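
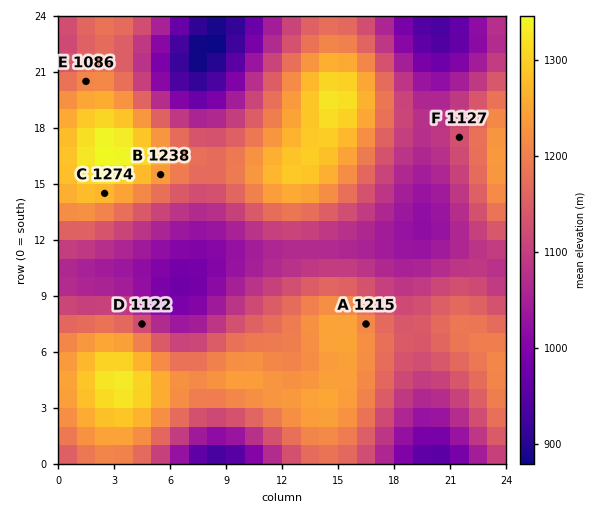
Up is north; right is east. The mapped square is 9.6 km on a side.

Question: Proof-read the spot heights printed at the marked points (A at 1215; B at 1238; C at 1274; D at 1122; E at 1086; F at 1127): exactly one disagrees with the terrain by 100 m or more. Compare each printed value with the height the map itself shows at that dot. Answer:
E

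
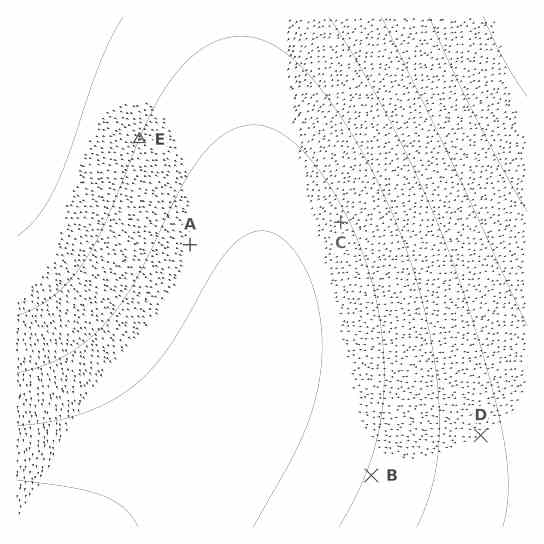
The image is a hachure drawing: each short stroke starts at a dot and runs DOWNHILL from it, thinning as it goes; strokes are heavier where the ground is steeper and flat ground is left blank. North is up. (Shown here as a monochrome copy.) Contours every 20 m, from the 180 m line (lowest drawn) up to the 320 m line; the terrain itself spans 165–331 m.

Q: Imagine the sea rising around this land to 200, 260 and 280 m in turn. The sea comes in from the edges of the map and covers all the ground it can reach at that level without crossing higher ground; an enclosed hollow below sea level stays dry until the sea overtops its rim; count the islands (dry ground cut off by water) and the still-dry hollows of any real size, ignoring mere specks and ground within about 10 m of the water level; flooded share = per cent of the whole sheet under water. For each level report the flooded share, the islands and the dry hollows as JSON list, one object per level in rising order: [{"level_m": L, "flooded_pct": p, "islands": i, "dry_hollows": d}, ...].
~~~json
[{"level_m": 200, "flooded_pct": 21, "islands": 0, "dry_hollows": 0}, {"level_m": 260, "flooded_pct": 79, "islands": 0, "dry_hollows": 0}, {"level_m": 280, "flooded_pct": 91, "islands": 0, "dry_hollows": 0}]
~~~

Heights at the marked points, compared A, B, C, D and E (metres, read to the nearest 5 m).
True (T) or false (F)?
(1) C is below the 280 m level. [T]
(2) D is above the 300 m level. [F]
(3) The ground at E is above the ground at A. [T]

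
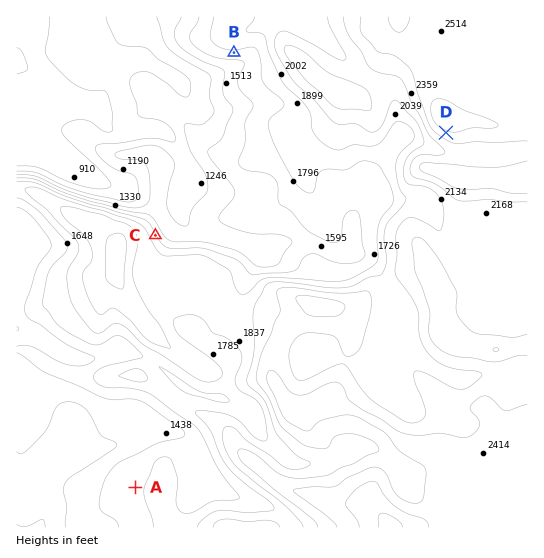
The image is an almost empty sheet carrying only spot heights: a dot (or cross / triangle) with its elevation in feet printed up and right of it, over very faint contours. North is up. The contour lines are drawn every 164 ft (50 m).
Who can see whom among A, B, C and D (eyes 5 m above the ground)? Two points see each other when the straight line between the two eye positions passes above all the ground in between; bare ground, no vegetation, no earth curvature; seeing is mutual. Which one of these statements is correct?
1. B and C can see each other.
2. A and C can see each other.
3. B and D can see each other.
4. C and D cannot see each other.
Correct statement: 1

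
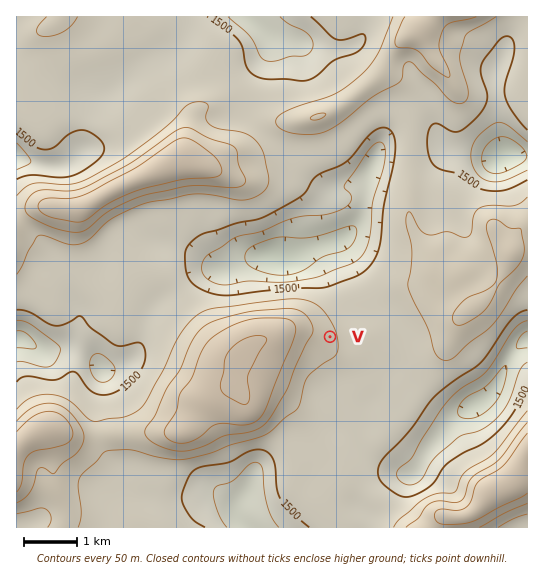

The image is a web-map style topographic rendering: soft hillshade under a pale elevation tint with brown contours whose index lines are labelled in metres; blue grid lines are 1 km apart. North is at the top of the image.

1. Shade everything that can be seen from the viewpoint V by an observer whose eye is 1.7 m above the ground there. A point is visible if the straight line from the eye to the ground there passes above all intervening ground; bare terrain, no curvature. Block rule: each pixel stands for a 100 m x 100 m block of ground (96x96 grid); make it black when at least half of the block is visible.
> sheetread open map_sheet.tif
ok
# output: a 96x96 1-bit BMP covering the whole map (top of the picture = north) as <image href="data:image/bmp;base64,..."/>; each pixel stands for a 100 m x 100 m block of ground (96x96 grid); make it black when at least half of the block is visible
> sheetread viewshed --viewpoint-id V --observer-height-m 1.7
<image width="96" height="96" href="data:image/bmp;base64,Qk2+BAAAAAAAAD4AAAAoAAAAYAAAAGAAAAABAAEAAAAAAIAEAAATCwAAEwsAAAIAAAAAAAAA////AAAAAAAAAAAAAAAAB//8AAAAAAAAAAAAD//+AAAAAAAAAAAAHg//+AAAAAAAAAAAGA///AAAAAAAAAAAGB///gAAAAAAAAAAGD///wAAAAAAAAAAGH8//4AAAAAAAAAAHPwP/8AAAAAAAAAAH/gD//AAAAAAAAAAH/AD//gAAAAAAAAAH+AB//wAAAAAAAAAD+AA//wAAAAAAAAAD8AAf/4AAAAAAAAAD8AAP/4AAAAAAAAAD+AAH/8AAAAAAAAAD/AAB/8AAAAAAAAAB/gAAf8AAAAAAAAAB/wAAP8AAAAAAAAAB/4AAD8AAAAAAAAAB/8AAB8AAAAAAAAAB/+AAA8AAAAAAAAAB//AAAcAAAAAAAQAB//AAAcAAAAAAAYAA//gAAMAAAAAAAYAA//wAAEAAAAAAAYAA//wAAAAAAAAAAMAA//4AAAAAAAAAAOAA//8AAAAAAAAAAGAA//+AAAAAAAAAADAA///AAAAAAAAAABgA///AAAAAAAAAABgB///gAAAAAAAAAAwD///gAAAAAAAAAA4D///gAAAAAAAAAA4H///gAAAAAAAAAA8P///wAAAAAAAAAAf////wAAAAAAAAAAPn///4AAAAAAAAAAHD///4AAAAAAAAAAAD///8AAAAAAAAAAAD///8AAAAAAAAAAAD///+AAAAAAAAAAAD///+AAAAAAAAAAAD///+AAAAAAAAAAAB///8AAAAAAAAAAAAf//8EAAAAAAAAAAAH//4GAAAAAAAAAAAD//4DAAAAAAAAAAAD//wDAAAAAAAAAAAB/+ADgAAAAAAAAAAB/8ADgAAAAAAAAAAB/8ADgAAAAAAAAAAB/4AHAAAAAAAAAAAB/wAPAAAAAAAAAAAB/gAOAAAAAAAAAAAB/gAcAAAAAAAAAAAB/AAcAAAAAAAAAAAB/AAYAAAAAAAAAAAD/AAQAAAAAAAAAADz/AAAAAAAAAAAAAH//AAAAAAAAAAAAAP//AAAAAAAAAAAAAP/+AAAAAAAAAAAAD//+AAAAAAAAAAAAP/z+AAAAAAAAAAAAP/5+AAAAAAAAAAAAf//+AAAAAAAAAAAAf//+AAAAAAAAAAAA///+AAAAAAAAAAAA////AAAAAAAAAAAB////AAAAAAAAAAAB////AAAAAAAAAAAD////AAAAAAAAAAAD////AAAAAAAAAAAH////AAAAAAAAAAAH////gAAAAAAAAAAAH///gAAAAAAAAAAAAP//wAAAAAAAAAAAAD//8cAAAAAAAAAAAB///+AAAAAAAAAAAAf//+AAAAAAAAAAAAP//8AAAAAAAAAAAAH//4AAAAAAAAAAAAD//wAAAAAAAAAAAAA+/wAAAAAAAAAAAAAY/gAAAAAAAAAAAAAI/AAAAAAAAAAAAAAP+AAAAAAAAAAAAAAP8AAAAAAAAAAAAAAP8AAAAAAAAAAAAAAP8AAAAAAAAAAAAAAH8AAAAAAAAAAAAAAD8AAAAAAAAAAAAAAA4AAAAAAAAAAAAAAAAAAAAAAAAAAAAAAABgAE="/>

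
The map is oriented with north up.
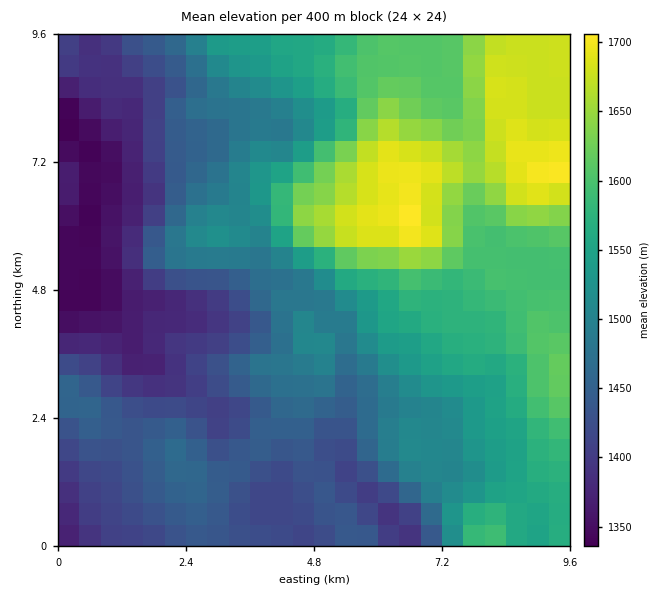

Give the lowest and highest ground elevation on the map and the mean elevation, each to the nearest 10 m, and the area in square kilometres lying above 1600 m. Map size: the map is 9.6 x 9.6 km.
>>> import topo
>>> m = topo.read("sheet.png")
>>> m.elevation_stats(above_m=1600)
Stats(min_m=1330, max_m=1710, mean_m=1510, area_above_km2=20.3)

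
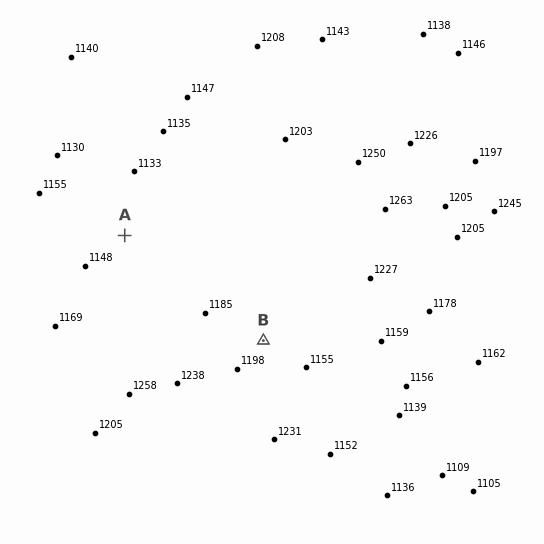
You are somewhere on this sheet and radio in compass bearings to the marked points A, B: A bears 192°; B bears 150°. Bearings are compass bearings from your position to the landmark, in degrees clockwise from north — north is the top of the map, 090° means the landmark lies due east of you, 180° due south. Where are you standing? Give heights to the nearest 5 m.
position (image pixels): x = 146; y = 137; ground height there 1135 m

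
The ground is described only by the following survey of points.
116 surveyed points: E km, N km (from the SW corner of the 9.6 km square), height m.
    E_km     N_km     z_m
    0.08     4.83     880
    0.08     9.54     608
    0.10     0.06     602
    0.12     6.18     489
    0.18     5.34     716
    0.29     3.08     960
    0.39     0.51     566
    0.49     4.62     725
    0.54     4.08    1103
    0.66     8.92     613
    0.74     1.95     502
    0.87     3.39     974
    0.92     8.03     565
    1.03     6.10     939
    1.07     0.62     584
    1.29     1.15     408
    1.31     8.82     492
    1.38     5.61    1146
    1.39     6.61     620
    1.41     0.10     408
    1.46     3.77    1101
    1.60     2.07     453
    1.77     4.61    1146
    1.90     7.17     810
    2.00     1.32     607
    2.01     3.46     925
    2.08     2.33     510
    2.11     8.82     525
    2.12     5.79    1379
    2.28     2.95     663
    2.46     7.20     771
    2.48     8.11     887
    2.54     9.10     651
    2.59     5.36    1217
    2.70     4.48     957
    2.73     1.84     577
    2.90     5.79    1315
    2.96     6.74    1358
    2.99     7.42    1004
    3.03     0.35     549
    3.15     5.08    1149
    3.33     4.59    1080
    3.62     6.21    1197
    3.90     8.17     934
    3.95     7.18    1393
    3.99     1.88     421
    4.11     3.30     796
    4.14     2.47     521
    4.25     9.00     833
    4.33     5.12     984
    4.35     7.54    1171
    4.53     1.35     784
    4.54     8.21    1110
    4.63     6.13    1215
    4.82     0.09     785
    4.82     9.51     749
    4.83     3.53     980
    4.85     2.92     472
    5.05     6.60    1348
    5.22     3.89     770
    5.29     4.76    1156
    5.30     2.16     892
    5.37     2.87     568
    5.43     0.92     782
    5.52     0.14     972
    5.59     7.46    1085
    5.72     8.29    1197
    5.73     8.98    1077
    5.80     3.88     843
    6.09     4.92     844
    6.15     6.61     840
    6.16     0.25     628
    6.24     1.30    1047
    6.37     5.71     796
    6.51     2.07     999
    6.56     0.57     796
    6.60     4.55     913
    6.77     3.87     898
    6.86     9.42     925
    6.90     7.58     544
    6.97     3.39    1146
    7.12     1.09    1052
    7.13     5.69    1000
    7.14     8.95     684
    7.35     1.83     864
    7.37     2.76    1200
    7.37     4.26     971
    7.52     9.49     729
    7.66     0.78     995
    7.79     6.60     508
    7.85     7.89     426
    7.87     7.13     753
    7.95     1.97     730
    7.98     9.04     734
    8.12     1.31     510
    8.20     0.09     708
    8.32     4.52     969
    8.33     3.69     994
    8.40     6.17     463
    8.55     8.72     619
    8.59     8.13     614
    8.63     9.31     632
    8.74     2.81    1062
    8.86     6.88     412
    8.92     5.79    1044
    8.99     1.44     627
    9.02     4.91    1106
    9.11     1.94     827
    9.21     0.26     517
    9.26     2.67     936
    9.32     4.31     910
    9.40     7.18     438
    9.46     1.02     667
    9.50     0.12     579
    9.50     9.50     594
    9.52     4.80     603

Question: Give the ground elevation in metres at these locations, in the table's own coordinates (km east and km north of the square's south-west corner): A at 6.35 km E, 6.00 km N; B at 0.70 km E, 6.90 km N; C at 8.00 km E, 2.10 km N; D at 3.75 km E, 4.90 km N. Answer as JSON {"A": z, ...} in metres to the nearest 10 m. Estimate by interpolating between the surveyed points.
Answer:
{"A": 790, "B": 460, "C": 880, "D": 1000}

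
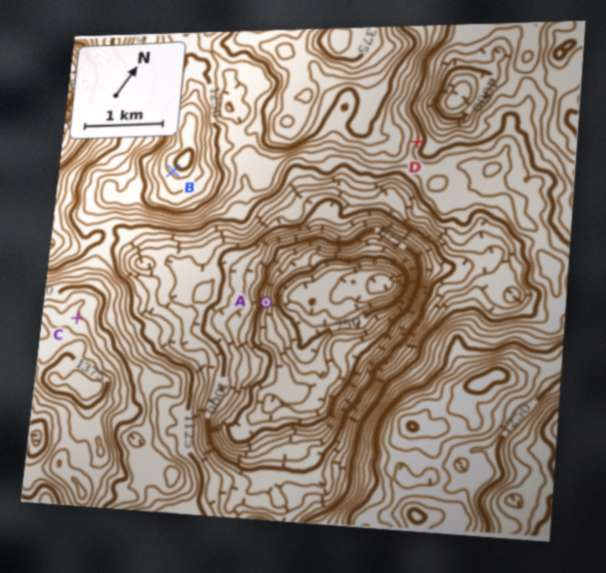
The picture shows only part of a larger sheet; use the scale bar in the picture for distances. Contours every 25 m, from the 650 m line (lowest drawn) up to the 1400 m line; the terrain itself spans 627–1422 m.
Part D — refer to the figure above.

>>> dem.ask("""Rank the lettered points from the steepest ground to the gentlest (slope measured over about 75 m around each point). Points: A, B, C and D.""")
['A', 'D', 'B', 'C']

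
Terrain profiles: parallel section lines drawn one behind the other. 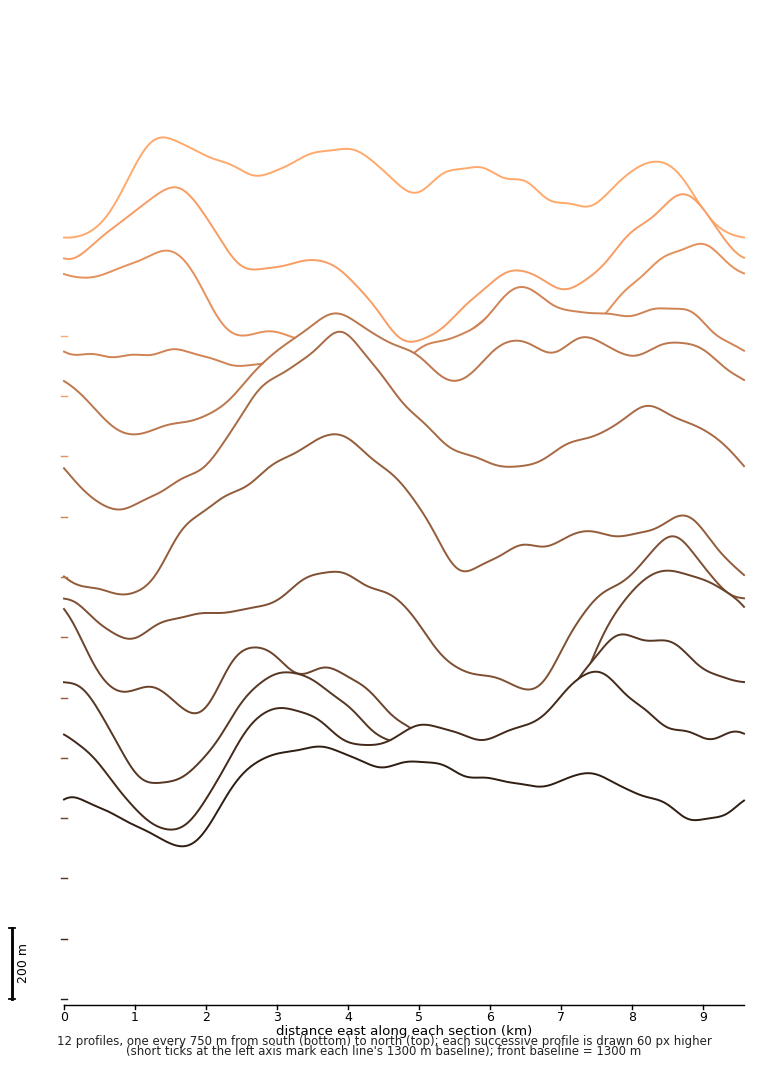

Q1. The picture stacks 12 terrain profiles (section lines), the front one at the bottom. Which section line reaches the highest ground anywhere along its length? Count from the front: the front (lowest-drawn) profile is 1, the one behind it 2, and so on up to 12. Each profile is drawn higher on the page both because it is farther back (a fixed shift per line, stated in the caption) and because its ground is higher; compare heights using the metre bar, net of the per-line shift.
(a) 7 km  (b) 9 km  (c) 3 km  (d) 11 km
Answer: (a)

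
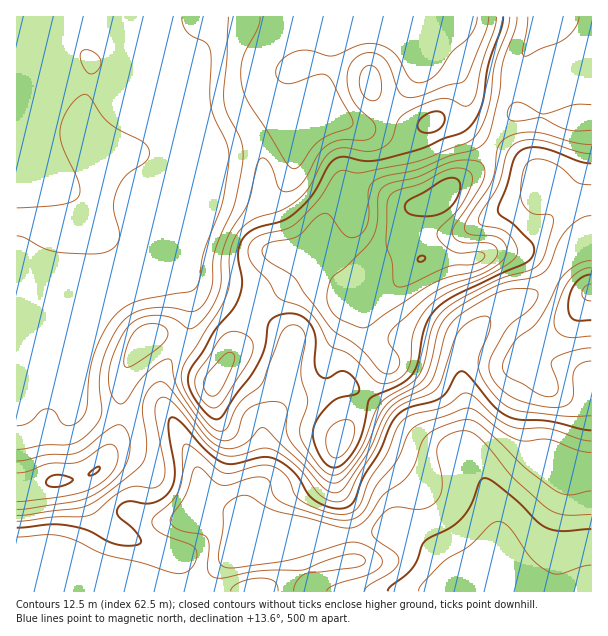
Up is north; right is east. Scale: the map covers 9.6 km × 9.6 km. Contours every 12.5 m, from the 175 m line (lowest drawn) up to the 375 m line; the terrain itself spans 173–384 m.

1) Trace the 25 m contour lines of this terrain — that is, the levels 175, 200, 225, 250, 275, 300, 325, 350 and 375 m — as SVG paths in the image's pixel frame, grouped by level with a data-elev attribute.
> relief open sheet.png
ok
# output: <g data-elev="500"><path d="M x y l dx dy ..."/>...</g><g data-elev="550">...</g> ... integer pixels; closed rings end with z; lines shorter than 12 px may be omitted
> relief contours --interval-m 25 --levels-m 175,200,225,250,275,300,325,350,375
<g data-elev="175"><path d="M419 591l3-7 21-22 25-15 21-21 8-4 6 0 6 5 22 31 18 14 11 2 22-8 9-1"/></g><g data-elev="200"><path d="M365 591l4-6 24-15 6-9-1-4-3-5-21-15-2-4 1-6 10-13 7-6 8-1 24 2 7-2 7-6 5-7 1-9-1-11-4-19 0-8 6-9 12-6 12-1 10 5 13 13 23 29 36 32 15 5 27 0"/></g><g data-elev="225"><path d="M294 591l3-10 8-7 51-7 8-3 1-4-5-5-10-1-22 6-25 10-40 1-39 7-11-1-4-4-1-4 1-23-2-9-6-3-22-4-5-3-4-5 1-6 15-22 9-26 6 0 14 14 7 3 8 0 24-8 10 1 6 4 5 15 7 6 44 14 19 3 11-2 8-8 13-25 21-26 9-22 5-8 9-6 43-14 6-1 6 3 24 19 16 9 9 2 24-1 27 10 15 3"/></g><g data-elev="250"><path d="M17 528l33-4 15 1 22 5 20 11 10 4 14 1 9-2 1-4-2-4-7-8-13-11-2-7 4-6 7-3 18 3 10-2 9-5 6-8 3-7 1-9-7-44 1-7 2-5 5 1 4 4 24 27 17 13 10 2 30-7 14 2 10 6 9 8 14 21 6 6 11 6 13 3 9-2 7-6 9-22 16-26 11-27 6-10 12-8 24-6 9-4 6-7 9-16 5-4 3 1 4 3 27 33 14 9 10 3 32 1 40 9"/></g><g data-elev="275"><path d="M17 516l58-7 12-3 17-10 34-28 6-7 2-11 0-13-4-24 1-11 6-13 9-7 4 0 6 4 36 48 11 10 10 4 12-1 11-6 12-13 4 0 38 36 21 23 6 4 6 2 4-1 5-4 22-32 6-12 11-25 7-11 11-8 23-11 7-7 5-13 9-34 7-12 12-11 27-16 12-5 12-2 18 0 5 4-1 6-6 9-24 21-17 31-1 9 3 9 7 9 10 8 12 6 19 5 15 2 11-2 4-4 3-4 0-21 2-8 6-6 10-2"/><path d="M228 17l-4 84 4 13 13 27 2 18-9 45-14 33-6 17-2 30-3 12-8 11-7 4-23-3-16 0-15 2-12 7-13 15-12 27-4 22 3 32-3 7-5 8-11 10-11 6-27 1-28 4"/><path d="M477 17l-2 10-7 11-16 14-17 23-6 5-7 3-6-1-5-2-16-26-8-6-10-4-17 1-27 11-6 0-15-5-9-1-10 3-9 5-5 5-3 6 0 6 3 6 5 2 6 1 28-10 9 2 6 7 20 39 0 3-3 3-20 6-11 7-8 8-11 16-6 4-4-2-5-6-36-57-7-17-1-13 1-14 4-10 12-21 2-12"/></g><g data-elev="300"><path d="M17 502l49-6 16-4 11-4 12-8 8-9 4-9 1-10-4-6-6-2-6 3-16 12-8 3-28 1-23 9-10 1"/><path d="M125 366l3 1 6-2 27-20 7-9 0-4-3-4-6-4-9 0-8 2-6 4-6 8-4 10-2 12z"/><path d="M591 268l-12 3-11 11-9 18-5 21 2 9 8 6 9 2 18-2"/><path d="M372 101l5-1 3-4 1-13-4-14-3-3-5-1-4 2-3 4-3 13 4 11 5 4z"/><path d="M496 17l-2 12-13 37-5 29-6 10-6 1-17-7-15 2-21 9-9 6-5 6-6 18-10 8-12 3-24-3-12 2-9 9-14 27-11 13-18 12-27 8-14 11-6 9-4 12-1 10 1 21-4 15-7 14-36 57-1 13 5 14 11 17 12 14 8 5 7-1 14-26 23-21 21-53 7-5 9 1 4 5 2 7-4 36 7 27-8 25 0 11 8 13 15 20 9 5 7-1 9-8 12-17 15-36 5-9 9-8 23-13 8-9 5-14 7-31 4-9 5-7 11-9 17-10 32-16 30-8 6-4 5-5 4-12 7-30-1-3-3-1-12-1-6-1-5-4-4-6-1-8 0-12 2-12 4-7 3-3 6-2 12 2 14 7 16 15 13 2"/></g><g data-elev="325"><path d="M334 458l5-1 5-3 8-13 3-13-2-6-3-2-6 0-8 3-5 3-4 6-1 8 1 9 3 6z"/><path d="M209 407l7 1 6-6 28-43 3-8 0-7-2-5-6-5-12-3-9 4-6 6-21 33-2 7 1 9 7 11z"/><path d="M591 284l-6 3-3 7 2 5 7 2"/><path d="M510 17l-2 12-13 36-4 31-4 15-6 17-8 10-8 5-51 19-54 11-16-3-6 2-5 4-16 25-21 23-11 5-24 6-8 5-4 5-1 6 4 12 16 18 10 16 6 4 18 6 9 7 8 10 11 22 21 10 26 26 6 2 9-2 10-5 6-9 3-8 3-28 6-14 9-12 19-13 34-15 18-9 12-8 5-6 0-9-8-12-9-5-18-4-4-4 3-9 17-27 8-29 5-9 10-6 15-1 13 2 30 10 12 2"/></g><g data-elev="350"><path d="M359 327l6 1 4-2 18-13 47-30 15-6 30-7 10-6 7-6 2-7-5-6-7-2-24-1-7-3-3-5 3-9 28-43 2-11-3-8-11-3-18 1-36 16-28 7-8 5-3 9-1 27-4 12-7 10-18 18-15 11-3 6-3 10 1 11 5 11 8 6z"/><path d="M591 105l-18 0-30 9-19-10-8-2-6 4-3 8 2 5 4 2 29-3 25 12 9 1 15-1"/><path d="M528 17l-1 13-5 21 1 3 2 2 41-18 10-11 3-10"/></g><g data-elev="375"><path d="M418 261l5 0 2-4-3-1-3 1z"/><path d="M422 216l16-1 12-8 6-7 3-8 1-7-2-5-6-2-8 1-37 22-2 5 2 6 5 3z"/></g>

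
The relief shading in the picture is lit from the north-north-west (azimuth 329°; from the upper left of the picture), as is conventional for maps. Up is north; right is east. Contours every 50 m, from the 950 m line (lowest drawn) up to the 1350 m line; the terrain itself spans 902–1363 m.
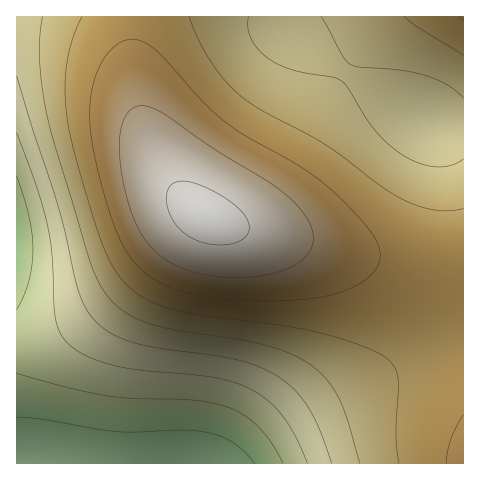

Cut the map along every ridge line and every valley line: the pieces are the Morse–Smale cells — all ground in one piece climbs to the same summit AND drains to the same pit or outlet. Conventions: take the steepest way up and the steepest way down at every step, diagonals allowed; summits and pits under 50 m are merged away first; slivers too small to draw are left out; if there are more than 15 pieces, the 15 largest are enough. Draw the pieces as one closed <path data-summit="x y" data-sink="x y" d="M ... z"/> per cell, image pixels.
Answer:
<path data-summit="206 217" data-sink="33 463" d="M203 216l-7 0-13 8-64 66-27 22-40 24-23 7-13 1 1 120 222 0 33-28 51-32 105-52 18-7 18-3-1-75-30 0-48-6-98-23-49-10-17-4z"/><path data-summit="206 217" data-sink="430 123" d="M283 16l-150 1 0 56 7 42 13 35 24 40 20 22 14 8 18 6 156 35 48 6 30 0 1-138-22-2-11-4-89-52-56-39-3-5z"/><path data-summit="206 217" data-sink="17 238" d="M132 16l-116 1 1 327 12-1 23-7 40-24 27-22 64-66 13-8 7-1-21-19-11-14-14-23-13-29-10-46z"/><path data-summit="463 463" data-sink="33 463" d="M463 343l-17 2-18 7-105 52-51 32-32 27 223 1z"/><path data-summit="463 17" data-sink="430 123" d="M463 16l-179 0-1 11 3 5 56 39 77 47 23 9 21 1z"/>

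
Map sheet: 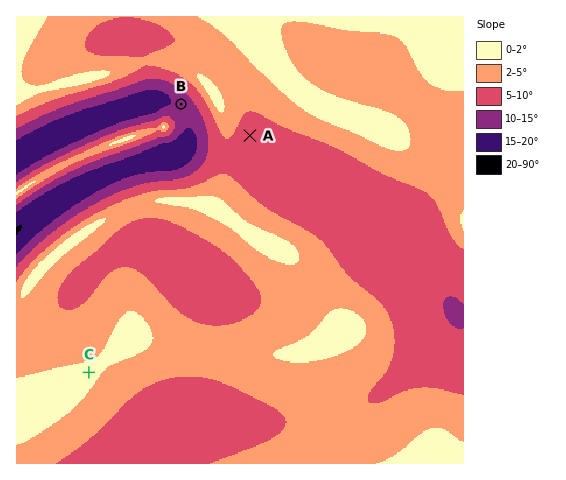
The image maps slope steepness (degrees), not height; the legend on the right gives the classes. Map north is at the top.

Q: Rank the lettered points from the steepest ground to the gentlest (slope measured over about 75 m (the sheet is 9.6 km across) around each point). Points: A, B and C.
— B A C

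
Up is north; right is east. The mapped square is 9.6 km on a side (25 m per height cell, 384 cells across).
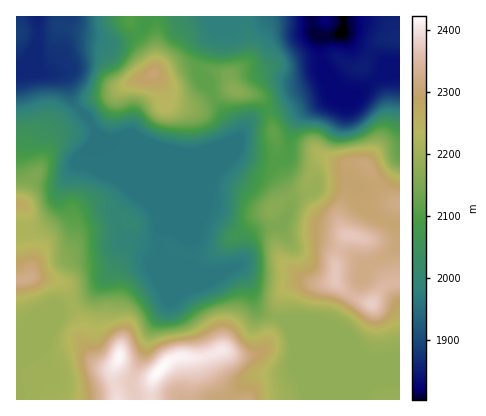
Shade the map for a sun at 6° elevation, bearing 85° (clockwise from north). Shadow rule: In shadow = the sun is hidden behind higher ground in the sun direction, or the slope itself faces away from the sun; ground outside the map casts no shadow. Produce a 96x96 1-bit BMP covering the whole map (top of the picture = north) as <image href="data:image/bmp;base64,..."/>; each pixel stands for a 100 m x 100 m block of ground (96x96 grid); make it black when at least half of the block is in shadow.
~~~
<image width="96" height="96" href="data:image/bmp;base64,Qk2+BAAAAAAAAD4AAAAoAAAAYAAAAGAAAAABAAEAAAAAAIAEAAATCwAAEwsAAAIAAAAAAAAA////AAAAAAAB//8AAAAAAAAAAAAD//8AAAAAAAAAAAAD//8AAAAAAAAAAAAH//4AAAAAAAAAAAAH//4DgAAAAAAAAAAP//4DgAAAAAAAAAAP//4DwAAAAAAAAAAP//4D4AAAAAAAAAAP//4D4AAAAAAAAAAH//8D8AAAAAAAAAAH//+B+AAAAAAAAAAD//+B/AAAAAAAAAAB//+B/AAAAAAAAAAAf/+A/AAAAAAAAAAAPv/AeAAAAAAAAAAAfD/AAAAAAAAAAAAAfB/AAP8AAAAABAAAOAeAD/+AAAAAPwAAAAAAH/+AAAAB/4AAAAAAH/+AAAAf/4AAAAAAH//AAAD//4AAAAAAD/+ADgP//4AAAAAAB/+AHwP//wAAAAAAAf+APwH//wAAAAAAAD8Af4B//AAAAAAAAP///4fP4AAAAAAAAP///9/DgAAAAAAAAP/////AAAAAAAAAAP/////AAAAAAAAAAP////8AAAAAAAAAAH////w8AAAAAAAAAH////j+AAAAAAAAAH////P+AAAAAAAAAH///+f+AAAAAAAAAD///8/+AAAAAAAAAB///5/8AAAAAAAAAB///5/8AAAAAAAAAB///7/8AAAAAAAAAB/////8AAAAAAAAAB//////AAAAAAAAAB//////AAAAAAAAAA//////AAAAAAAAAA//////AAAAAAAAAA//////AAAAAAAAAA/////+AAAAAAAAAB///P/+AAAAAAAAAA///H/+AAAAAAAAAA///D/+AAAAAAAAAAf//B/+AAAAAAAAAAP//B//AAAAAAAAAAH//g//AAAAAAAAAAD//gf/AAAAAAAAAAD//g//gAAAAAAAAAB/zh//gAAAAAAAAAB/4H//gAAAAAAAAAB/8f//gAAAAAAAAAA/////gAAAAAAAAAA/////gAAAAAAAAAA/////gAAAAAAAAAA//v//gAAAAAAAAAA////PgAAAAAAAAAA////gAAAAAAAAAAA//n/AAAAAAAAAAAA//j/AAAAAAAAAAAA//h/AAAAAAAAAAAA//g+A/4AAAAAP/AAf/gOA/8AAAAf//AAP/wAB/8AAAH///AAD/gAB/+AAAf//+AAB/gAB/+AAA///+AAA/gAA/+AAB///8AAAfgAA/+AAP///8AAAHAAAf/AB//8/8AAAAAAAP/B///8P4AAAAAAAD/D///8H4AAAAAAAA/D///+BgAA4AAAAAOD////AAAB4AAAAAAD////wAABwAAAAAAD////4AAAwAAAAAAD////8AAAAAAAAAAD////8AAAAAAAAAAD/////gAAAAAAAAAB/////wAAAAAAAAAAf////wAAAAAAAAAAH////wAAAAAAAAAAB////wAAAAAAAAAAAf///wAAAAAAAAAAAP///wAAAAAAAAAAAP//9wAAAAAAAAAAAf//4wAAAAAAAAAAD///wAAAAAAAAAAAH///wAAAAAAAAAAAH///gAAAAAAAAAAAA///gAAAAAAAAAAAAA//gAAAAAAAAAAA="/>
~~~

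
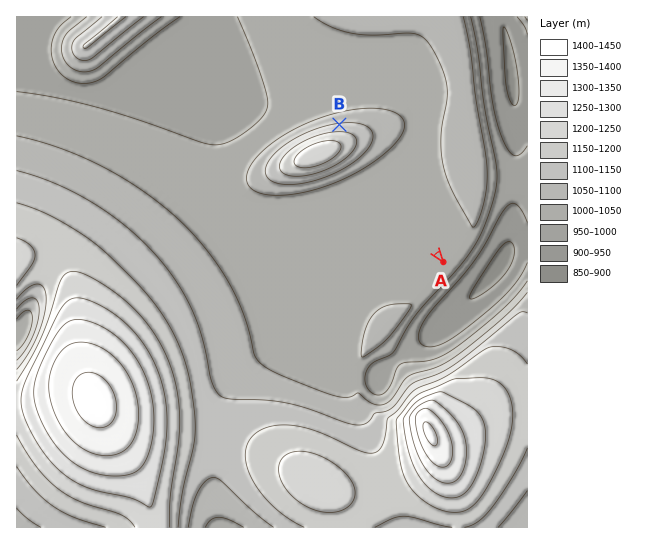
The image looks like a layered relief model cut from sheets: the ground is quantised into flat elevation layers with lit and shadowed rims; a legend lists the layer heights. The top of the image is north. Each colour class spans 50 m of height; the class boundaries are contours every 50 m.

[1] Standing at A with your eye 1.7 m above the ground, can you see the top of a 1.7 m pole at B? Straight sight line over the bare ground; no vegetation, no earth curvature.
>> no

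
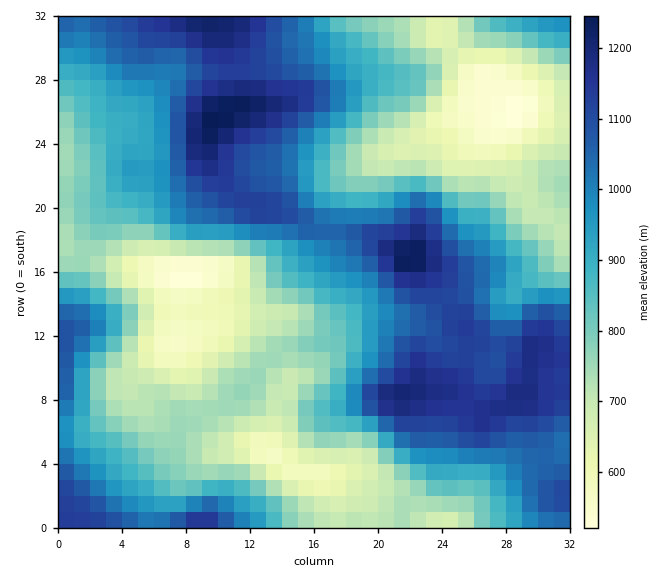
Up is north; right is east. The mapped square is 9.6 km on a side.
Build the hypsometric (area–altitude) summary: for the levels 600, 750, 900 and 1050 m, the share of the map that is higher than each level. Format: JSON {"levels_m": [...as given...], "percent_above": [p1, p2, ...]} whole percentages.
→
{"levels_m": [600, 750, 900, 1050], "percent_above": [93, 70, 49, 27]}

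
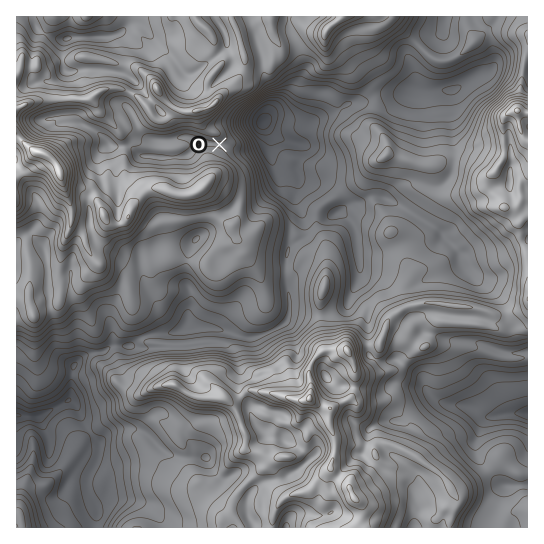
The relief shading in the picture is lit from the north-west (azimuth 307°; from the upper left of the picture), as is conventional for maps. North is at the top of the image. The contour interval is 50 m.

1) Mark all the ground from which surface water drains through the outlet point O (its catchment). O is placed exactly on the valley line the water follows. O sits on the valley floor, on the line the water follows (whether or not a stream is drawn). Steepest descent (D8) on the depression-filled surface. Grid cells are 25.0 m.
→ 5.922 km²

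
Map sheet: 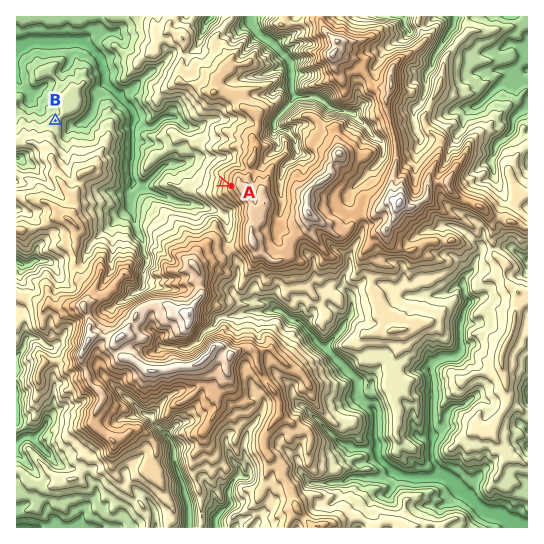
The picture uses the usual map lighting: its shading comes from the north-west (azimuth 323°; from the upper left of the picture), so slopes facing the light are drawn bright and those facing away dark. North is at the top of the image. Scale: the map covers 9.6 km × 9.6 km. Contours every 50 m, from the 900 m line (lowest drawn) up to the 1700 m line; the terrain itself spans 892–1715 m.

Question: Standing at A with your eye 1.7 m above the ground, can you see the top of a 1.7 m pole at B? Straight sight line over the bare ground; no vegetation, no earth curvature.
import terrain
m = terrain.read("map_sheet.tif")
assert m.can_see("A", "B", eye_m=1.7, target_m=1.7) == True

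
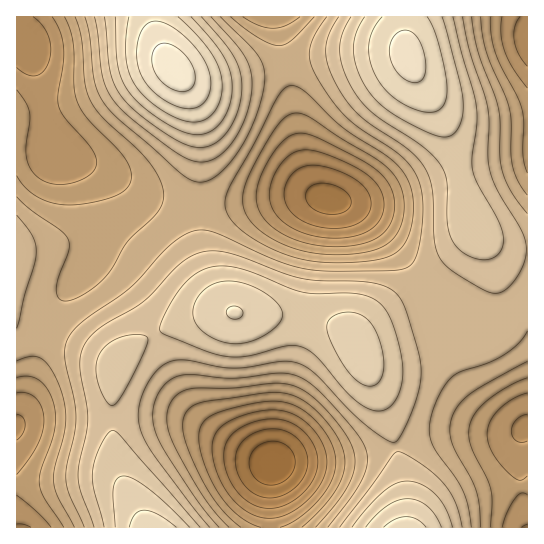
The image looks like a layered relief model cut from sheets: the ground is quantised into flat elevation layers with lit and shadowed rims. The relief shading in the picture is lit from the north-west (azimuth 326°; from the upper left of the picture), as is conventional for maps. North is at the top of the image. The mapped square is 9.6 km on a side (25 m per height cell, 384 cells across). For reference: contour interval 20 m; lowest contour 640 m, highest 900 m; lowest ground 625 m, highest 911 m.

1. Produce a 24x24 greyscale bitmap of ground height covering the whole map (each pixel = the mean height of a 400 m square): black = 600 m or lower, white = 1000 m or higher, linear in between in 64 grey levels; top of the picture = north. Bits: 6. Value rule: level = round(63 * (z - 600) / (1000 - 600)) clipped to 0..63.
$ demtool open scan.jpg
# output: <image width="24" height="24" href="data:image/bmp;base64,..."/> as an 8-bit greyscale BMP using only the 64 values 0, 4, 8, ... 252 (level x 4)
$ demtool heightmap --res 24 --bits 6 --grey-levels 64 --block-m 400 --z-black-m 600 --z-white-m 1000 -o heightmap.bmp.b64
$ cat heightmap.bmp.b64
<image width="24" height="24" href="data:image/bmp;base64,Qk12BgAAAAAAADYEAAAoAAAAGAAAABgAAAABAAgAAAAAAEACAAATCwAAEwsAAAABAAAAAAAAAAAAAAEBAQACAgIAAwMDAAQEBAAFBQUABgYGAAcHBwAICAgACQkJAAoKCgALCwsADAwMAA0NDQAODg4ADw8PABAQEAAREREAEhISABMTEwAUFBQAFRUVABYWFgAXFxcAGBgYABkZGQAaGhoAGxsbABwcHAAdHR0AHh4eAB8fHwAgICAAISEhACIiIgAjIyMAJCQkACUlJQAmJiYAJycnACgoKAApKSkAKioqACsrKwAsLCwALS0tAC4uLgAvLy8AMDAwADExMQAyMjIAMzMzADQ0NAA1NTUANjY2ADc3NwA4ODgAOTk5ADo6OgA7OzsAPDw8AD09PQA+Pj4APz8/AEBAQABBQUEAQkJCAENDQwBEREQARUVFAEZGRgBHR0cASEhIAElJSQBKSkoAS0tLAExMTABNTU0ATk5OAE9PTwBQUFAAUVFRAFJSUgBTU1MAVFRUAFVVVQBWVlYAV1dXAFhYWABZWVkAWlpaAFtbWwBcXFwAXV1dAF5eXgBfX18AYGBgAGFhYQBiYmIAY2NjAGRkZABlZWUAZmZmAGdnZwBoaGgAaWlpAGpqagBra2sAbGxsAG1tbQBubm4Ab29vAHBwcABxcXEAcnJyAHNzcwB0dHQAdXV1AHZ2dgB3d3cAeHh4AHl5eQB6enoAe3t7AHx8fAB9fX0Afn5+AH9/fwCAgIAAgYGBAIKCggCDg4MAhISEAIWFhQCGhoYAh4eHAIiIiACJiYkAioqKAIuLiwCMjIwAjY2NAI6OjgCPj48AkJCQAJGRkQCSkpIAk5OTAJSUlACVlZUAlpaWAJeXlwCYmJgAmZmZAJqamgCbm5sAnJycAJ2dnQCenp4An5+fAKCgoAChoaEAoqKiAKOjowCkpKQApaWlAKampgCnp6cAqKioAKmpqQCqqqoAq6urAKysrACtra0Arq6uAK+vrwCwsLAAsbGxALKysgCzs7MAtLS0ALW1tQC2trYAt7e3ALi4uAC5ubkAurq6ALu7uwC8vLwAvb29AL6+vgC/v78AwMDAAMHBwQDCwsIAw8PDAMTExADFxcUAxsbGAMfHxwDIyMgAycnJAMrKygDLy8sAzMzMAM3NzQDOzs4Az8/PANDQ0ADR0dEA0tLSANPT0wDU1NQA1dXVANbW1gDX19cA2NjYANnZ2QDa2toA29vbANzc3ADd3d0A3t7eAN/f3wDg4OAA4eHhAOLi4gDj4+MA5OTkAOXl5QDm5uYA5+fnAOjo6ADp6ekA6urqAOvr6wDs7OwA7e3tAO7u7gDv7+8A8PDwAPHx8QDy8vIA8/PzAPT09AD19fUA9vb2APf39wD4+PgA+fn5APr6+gD7+/sA/Pz8AP39/QD+/v4A////AERQZHyUpKichGRMQEBQZHyUoKSchGxURFBccISYnJiIbFA0KCg4UGyAkJSMfGhUTFBgdIiUlIh0XEAkFBgkQFx0hIiAcGBQTEhYcISQjHxoUDgkFBQkQFx0fHx0aFhMREBQbICMhHRgTDwwJCQ0TGh8gHxwZFRIQERQaICIgHBgVExIQEBMZHyIiIB0ZFhMRFBYcISMhHhoZGRkXFxoeIyUkIR4bGRcUGBkdIiQjIB4eHx8eHh8iJiclIR4dHBsZGhodISMjIiIjJCUkIyMlJyckIR4dHh4cHBobHiAiIiQmKCgnJSUmJyYjIB0dHh4dHBoaGx0fISMmKCknJSQkJSQhHx0dHh8eHRoZGRocHyEkJiYkIiAgICAfHh0eICAfHRsZGBkaHB8hIiEfHBoZGRkaHB4hIiIgHRsZGRkZGxweHRsYFRIRERIWGh8jJCMhGxkYGBgYGRsbGxgUDwwLCw0SGR8kJSMfGBUVFRYXGRobGhcSDQoJCQwSGR8jJCEcFBISExUWGRwdHBgTDgsLDBAVGyAjIh4ZExERExUYGx8hIBsWEQ8QEhYaHyMkIh0YExESFRgcISQmJB8ZFBMVGBwgJCYmIx0YExIUGB0iJyorKCIbFxcZHSImKCknIx0XEhIVGiEnLC8uKiMdGRkcISYpKysoIhsVDxAVHCMqLzEuKSIdGhsfIygrLSsnIBgSDg8VHCQrLy8sJh8bGhsfJCksLSolHRUQDhEWHSUqLSsnIBoWFhkeIygrKykjHBQQA=="/>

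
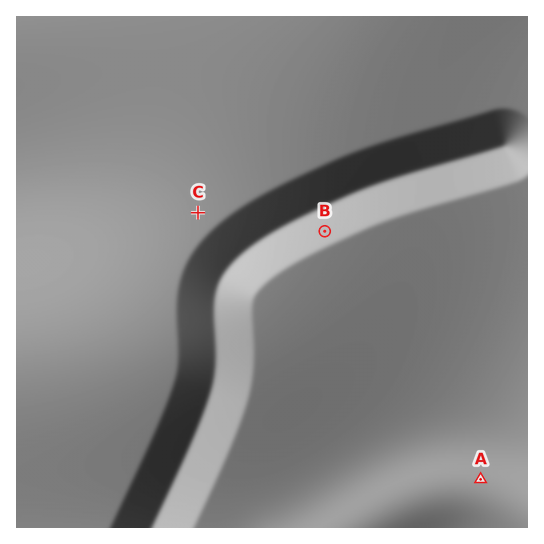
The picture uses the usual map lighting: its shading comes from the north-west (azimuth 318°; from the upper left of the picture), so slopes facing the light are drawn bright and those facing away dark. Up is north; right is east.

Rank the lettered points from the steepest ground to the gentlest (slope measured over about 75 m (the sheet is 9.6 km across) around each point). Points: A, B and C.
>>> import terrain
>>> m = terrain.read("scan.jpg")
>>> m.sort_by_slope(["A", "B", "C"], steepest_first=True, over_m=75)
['B', 'A', 'C']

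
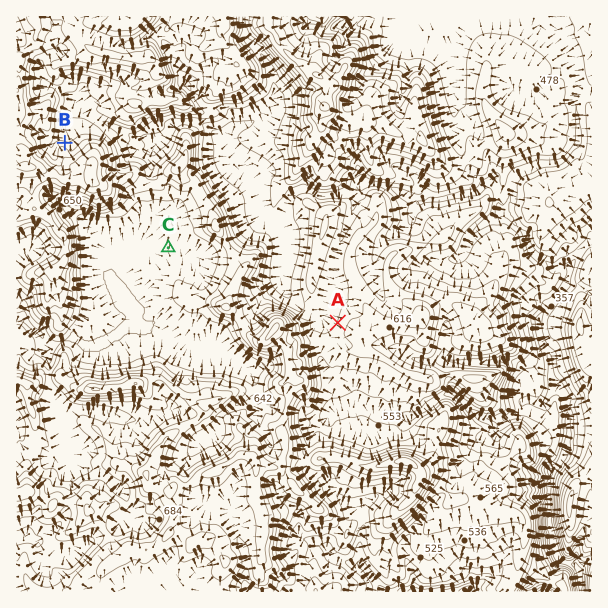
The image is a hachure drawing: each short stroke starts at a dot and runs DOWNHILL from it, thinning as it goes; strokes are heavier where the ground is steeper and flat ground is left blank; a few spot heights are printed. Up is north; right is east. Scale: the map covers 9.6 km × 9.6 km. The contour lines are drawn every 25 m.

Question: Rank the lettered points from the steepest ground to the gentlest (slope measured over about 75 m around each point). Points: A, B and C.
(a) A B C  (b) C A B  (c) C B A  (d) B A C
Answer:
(d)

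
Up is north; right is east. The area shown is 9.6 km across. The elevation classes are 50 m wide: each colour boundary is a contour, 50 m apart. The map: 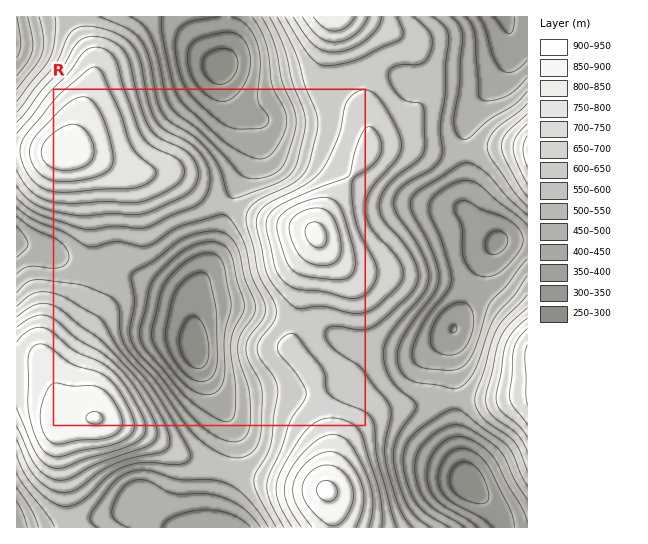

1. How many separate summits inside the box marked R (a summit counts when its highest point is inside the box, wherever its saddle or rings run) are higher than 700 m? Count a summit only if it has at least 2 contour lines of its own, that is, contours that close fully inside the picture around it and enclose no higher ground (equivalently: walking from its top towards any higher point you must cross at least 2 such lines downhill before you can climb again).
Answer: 3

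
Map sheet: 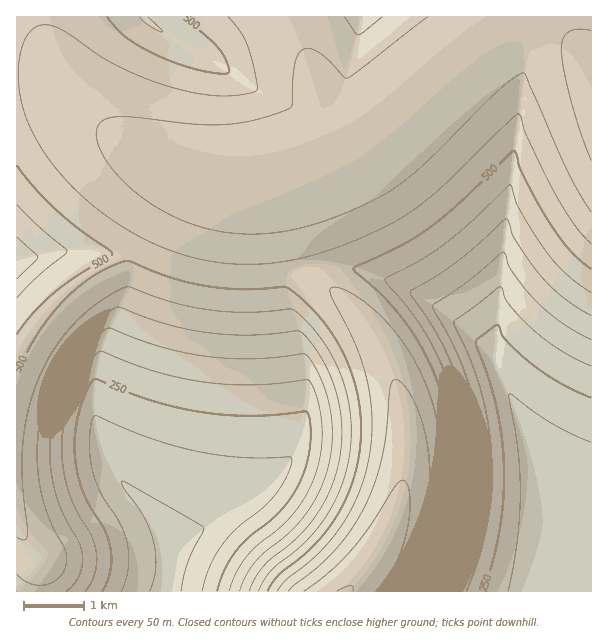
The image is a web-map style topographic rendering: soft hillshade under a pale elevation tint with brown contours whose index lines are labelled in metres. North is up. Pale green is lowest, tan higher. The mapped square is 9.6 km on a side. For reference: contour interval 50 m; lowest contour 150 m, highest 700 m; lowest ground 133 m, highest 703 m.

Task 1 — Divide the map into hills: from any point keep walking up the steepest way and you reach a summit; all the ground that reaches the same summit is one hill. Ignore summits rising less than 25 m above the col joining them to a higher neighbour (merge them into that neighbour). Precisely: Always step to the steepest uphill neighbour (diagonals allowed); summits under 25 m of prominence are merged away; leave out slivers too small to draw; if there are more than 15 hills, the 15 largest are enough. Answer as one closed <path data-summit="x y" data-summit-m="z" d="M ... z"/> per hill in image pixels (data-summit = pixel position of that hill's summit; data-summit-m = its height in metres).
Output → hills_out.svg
<path data-summit="591 95" data-summit-m="671" d="M591 16l-575 1 0 244 4 1 28-9 21-3 21 0 12 11 18 35 1 10-24 69-1 42 4 23 8 19 12 20 37 40 17 31 33-27 47-25 12-10 16-17 13-22 7-24 0-12-14-89-4-31 6-14 10-9 11-5 37 1 45 16 51 30 32 25 17 17 1 8 26 54 20 57 8 37 4 26 11 5 29 2z"/><path data-summit="345 591" data-summit-m="703" d="M90 250l-42 3-32 10 1 329 575-1 0-46-29-4-11-5-4-26-13-52-15-42-26-54-1-8-37-34-37-25-36-18-44-12-33 1-6 4-14 17 0 27 16 99-2 24-10 21-24 30-12 10-47 25-33 27-17-31-37-40-11-17-9-22-4-23 1-42 9-30 14-33 1-12-19-39z"/>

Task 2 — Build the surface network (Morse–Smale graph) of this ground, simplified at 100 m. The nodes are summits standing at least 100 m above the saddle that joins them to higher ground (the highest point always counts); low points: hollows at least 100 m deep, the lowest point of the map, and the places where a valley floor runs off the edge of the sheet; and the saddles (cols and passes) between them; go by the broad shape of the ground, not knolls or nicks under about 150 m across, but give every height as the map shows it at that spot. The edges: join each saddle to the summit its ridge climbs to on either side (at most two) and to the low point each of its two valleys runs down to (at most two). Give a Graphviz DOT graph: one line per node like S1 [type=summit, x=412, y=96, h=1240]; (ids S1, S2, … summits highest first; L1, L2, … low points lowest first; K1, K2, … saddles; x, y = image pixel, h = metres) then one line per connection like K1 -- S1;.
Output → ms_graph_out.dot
graph terrain {
  S1 [type=summit, x=345, y=591, h=703];
  S2 [type=summit, x=591, y=95, h=671];
  L1 [type=low, x=176, y=557, h=133];
  L2 [type=low, x=551, y=530, h=158];
  L3 [type=low, x=17, y=264, h=359];
  K1 [type=saddle, x=306, y=270, h=539];
  K2 [type=saddle, x=101, y=267, h=501];
  K1 -- S1;
  K1 -- S2;
  K1 -- L1;
  K1 -- L2;
  K2 -- S1;
  K2 -- S2;
  K2 -- L1;
  K2 -- L3;
}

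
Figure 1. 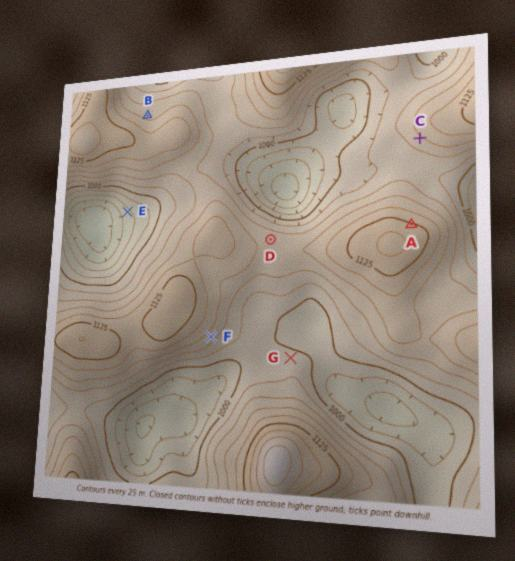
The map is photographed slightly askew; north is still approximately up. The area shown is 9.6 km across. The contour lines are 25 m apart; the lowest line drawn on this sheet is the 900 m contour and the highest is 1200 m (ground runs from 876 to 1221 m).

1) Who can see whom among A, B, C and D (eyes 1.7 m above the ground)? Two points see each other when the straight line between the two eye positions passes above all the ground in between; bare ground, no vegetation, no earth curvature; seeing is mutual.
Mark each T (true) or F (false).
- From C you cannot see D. F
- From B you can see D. F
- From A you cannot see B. T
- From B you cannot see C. T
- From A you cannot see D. T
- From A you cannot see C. F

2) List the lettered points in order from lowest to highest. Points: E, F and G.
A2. E G F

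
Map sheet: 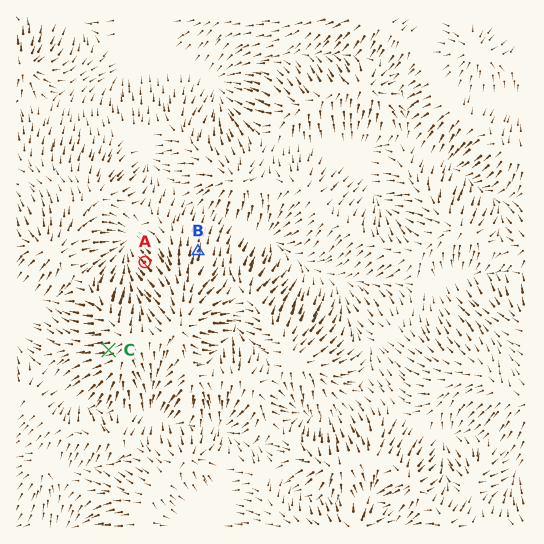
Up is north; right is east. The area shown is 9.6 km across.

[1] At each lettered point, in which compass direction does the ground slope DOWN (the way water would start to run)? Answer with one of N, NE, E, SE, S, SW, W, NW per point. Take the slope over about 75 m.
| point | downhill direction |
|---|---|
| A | NW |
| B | N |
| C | W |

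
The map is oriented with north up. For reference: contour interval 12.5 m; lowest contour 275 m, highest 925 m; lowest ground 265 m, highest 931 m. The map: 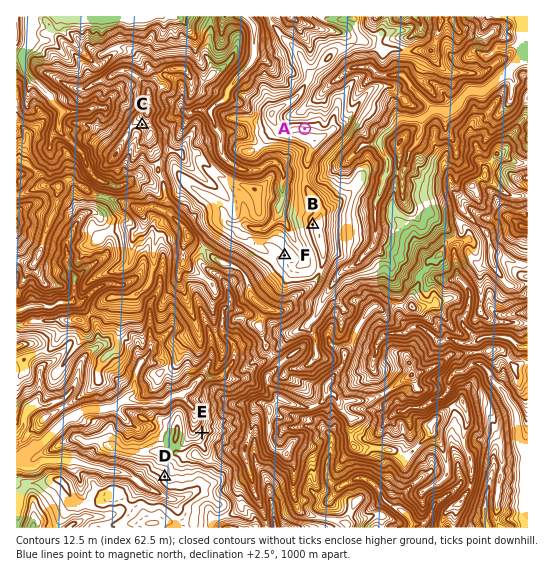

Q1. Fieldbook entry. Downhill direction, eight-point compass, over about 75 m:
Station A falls N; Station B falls W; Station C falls SW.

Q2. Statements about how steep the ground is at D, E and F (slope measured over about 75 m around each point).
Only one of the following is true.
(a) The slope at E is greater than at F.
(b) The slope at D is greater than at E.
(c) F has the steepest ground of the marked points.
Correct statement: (a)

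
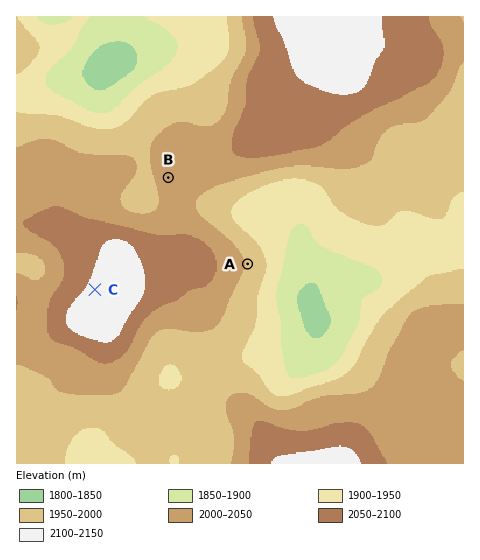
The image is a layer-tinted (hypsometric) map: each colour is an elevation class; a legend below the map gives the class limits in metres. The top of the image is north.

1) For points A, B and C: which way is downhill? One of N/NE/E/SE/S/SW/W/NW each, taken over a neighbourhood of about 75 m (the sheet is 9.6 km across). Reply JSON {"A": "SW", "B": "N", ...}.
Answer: {"A": "E", "B": "W", "C": "NW"}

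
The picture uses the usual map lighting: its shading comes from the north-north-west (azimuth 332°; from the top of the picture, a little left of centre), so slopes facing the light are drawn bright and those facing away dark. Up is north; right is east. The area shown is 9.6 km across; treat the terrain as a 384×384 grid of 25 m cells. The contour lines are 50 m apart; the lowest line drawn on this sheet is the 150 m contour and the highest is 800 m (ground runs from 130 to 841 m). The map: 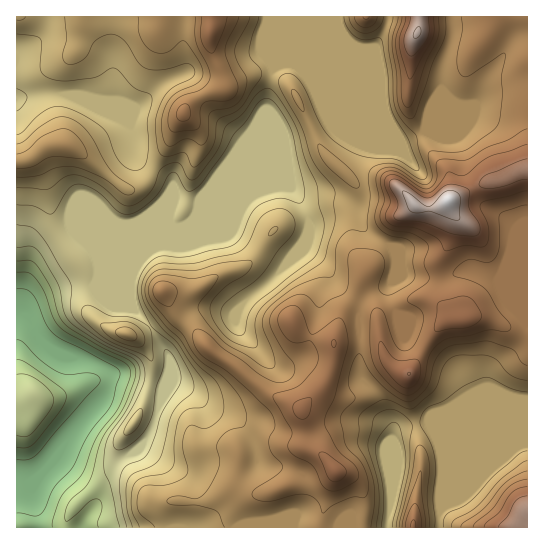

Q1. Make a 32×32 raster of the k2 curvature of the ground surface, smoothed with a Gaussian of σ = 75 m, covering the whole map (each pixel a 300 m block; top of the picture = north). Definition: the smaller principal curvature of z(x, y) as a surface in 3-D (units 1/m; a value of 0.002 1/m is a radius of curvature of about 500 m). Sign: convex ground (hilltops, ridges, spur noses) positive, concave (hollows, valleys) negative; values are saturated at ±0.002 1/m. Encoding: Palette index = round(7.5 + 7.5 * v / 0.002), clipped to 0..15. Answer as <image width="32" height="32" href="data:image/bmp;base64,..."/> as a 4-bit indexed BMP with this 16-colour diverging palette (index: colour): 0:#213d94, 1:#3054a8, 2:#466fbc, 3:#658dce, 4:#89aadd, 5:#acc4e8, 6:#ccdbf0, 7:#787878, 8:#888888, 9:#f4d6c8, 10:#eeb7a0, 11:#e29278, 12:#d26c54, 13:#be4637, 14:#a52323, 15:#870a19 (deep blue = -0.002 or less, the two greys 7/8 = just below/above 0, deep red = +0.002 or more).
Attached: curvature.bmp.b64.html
<image width="32" height="32" href="data:image/bmp;base64,Qk12AgAAAAAAAHYAAAAoAAAAIAAAACAAAAABAAQAAAAAAAACAAATCwAAEwsAABAAAAAAAAAAlD0hAKhUMAC8b0YAzo1lAN2qiQDoxKwA8NvMAHh4eACIiIgAyNb0AKC37gB4kuIAVGzSADdGvgAjI6UAGQqHAIV3V0ZmZndmZnd3UKcGeHhlaGVZiId3d2VmVmBlNEZ5dldlWId2eHeHV3dgVjdUiWdlZ1ZlVndlVUmZQjg3dDZlZVdUVndoZXd3ZiU4R3dUhlZHhEaHeFZ3Z2ZEVmd3d4hVQ3kmh2ZmV2ZmZEV3d3eIhlM3RIZmZnmHZmRUV3d3iXZ1JmVUZXdneGY2llZnVYdWdjNlNFd2RXdjSLhWdnhlZjEiYjh3YlZncoZlVmZoZlM2iEBpdSR3WIGFRmZmdnVGd5cHZ1NHmEdydWZ3hnZ0aIQwR2VFN6lWdIVleIdnZWdmcbl3ZjJnZmZVeHiGZ1Z3d3GZZ3dzJnZodEVVZndmiHd0NlaHd0NVeJVYdlZndnd3d1RERGdkR4hkRGZnV3Z3d3d3d3VolkZ1JFZoh1d3d3ZEZ3d3WJZGdVqHd3RWd3VTiUVmd2VkZ2U0g4pFZmZ0RoeDVGd3ZWV1O3BFWIaHZndlU1c3d3R4hUUAd2h4Z3iGZlhIZHdziGVDJlVoeFiJdmVXZ3RnZHVXdkVlVmZWiGV1WKc1NiZld3Jld2Z2ZlRXdjelaWJIR3dik3dmeGZVZ2dSVYpjaEd3Y4VXdnd3eHdndTNnZVV3d1N2N3Z3Z3iGZ4hFZmZ3d3c1diaHWGZ3dmeIN4ZWd3dTFKk0iGaGWIdniDZ3dHd3K2BYRHd3"/>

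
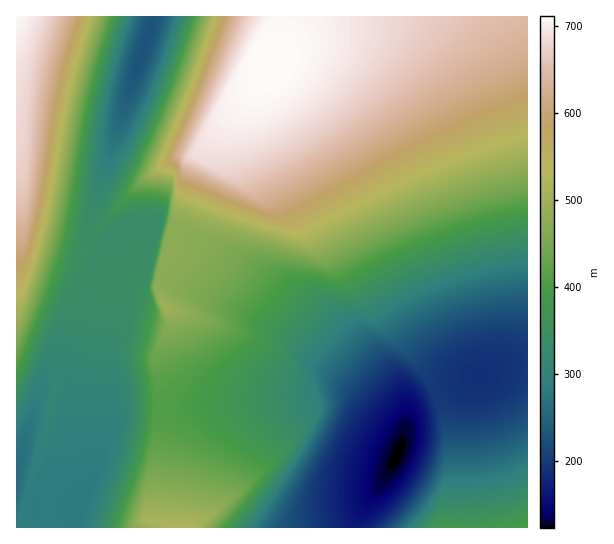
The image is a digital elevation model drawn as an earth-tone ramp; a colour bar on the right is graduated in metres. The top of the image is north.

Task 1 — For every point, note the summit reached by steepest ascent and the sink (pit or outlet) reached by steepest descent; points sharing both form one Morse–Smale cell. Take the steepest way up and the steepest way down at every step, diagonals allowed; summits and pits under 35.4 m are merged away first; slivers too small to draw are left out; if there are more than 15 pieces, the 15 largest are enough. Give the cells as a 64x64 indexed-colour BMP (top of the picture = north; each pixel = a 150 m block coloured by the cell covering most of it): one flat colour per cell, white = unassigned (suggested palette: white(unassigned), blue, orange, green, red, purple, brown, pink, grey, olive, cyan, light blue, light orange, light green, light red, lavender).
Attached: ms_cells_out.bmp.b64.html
<image width="64" height="64" href="data:image/bmp;base64,Qk12CAAAAAAAAHYAAAAoAAAAQAAAAEAAAAABAAQAAAAAAAAIAAATCwAAEwsAABAAAAAAAAAA////ALR3HwAOf/8ALKAsACgn1gC9Z5QAS1aMAMJ34wB/f38AIr28AM++FwDox64AeLv/AIrfmACWmP8A1bDFACIiIiiIiIiIiDMzMzMzMzMzMzMzM1VVVVVVVVVVVVVVIiIiIoiIiIiDMzMzMzMzMzMzMzMzNVVVVVVVVVVVVVUiIiIiiIiIiIMzMzMzMzMzMzMzMzMzVVVVVVVVVVVVVSIiIiKIiIiIgzMzMzMzMzMzMzMzMzNVVVVVVVVVVVVVIiIiIiiIiIiDMzMzMzMzMzMzMzMzMzVVVVVVVVVVVVUiIiIiKIiIiIMzMzMzMzMzMzMzMzMzM1VVVVVVVVVVVSIiIiIiiIiIgzMzMzMzMzMzMzMzMzMzVVVVVVVVVVVVIiIiIiKIiIiDMzMzMzMzMzMzMzMzMzM1VVVVVVVVVVUiIiIiIoiIiIMzMzMzMzMzMzMzMzMzMzVVVVVVVVVVVXIiIiIiKIiIgzMzMzMzMzMzMzMzMzMzM1VVVVVVVVVVciIiIiIoiIiIMzMzMzMzMzMzMzMzMzMzVVVVVVVVVVVyIiIiIiKIiIgzMzMzMzMzMzMzMzMzMzNVVVVVVVVVVXciIiIiIoiIiDMzMzMzMzMzMzMzMzMzMRVVVVVVVVVVdyIiIiIiiIiIMzMzMzMzMzMzMzMzMzERFVVVVVVVVVV3IiIiIiIoiIgzMzMzMzMzMzMzMzMzEREVVVVVVVVVVXdyIiIiIiIiIhERETMzMzMzMzMzMzERERFVVVVVVVVVd3IiIiIiIiIiEREREREREREREzMxERERERVVVVVVVVV3ciIiIiIiIiIRERERERERERERERERERERERVVVVVVVXd3IiIiIiIiIhERERERERERERERERERERERERFVVVVVd3d3IiIiIiIiEREREREREREREREREREREREREREVVVV3d3ciIiIiIiEREREREREREREREREREREREREREREREXd3dyIiIiIiIhERERERERERERERERERERERERERERERd3d3IiIiIiIiERERERERERERERERERERERERERERERF3d3ciIiIiIiIREREREREREREREREREREREREREREREXd3d3IiIiIiIiERERERERERERERERERERERERERERERd3d3ciIiIiIiIRERERERERERERERERERERERERERERF3d3dyIiIiIiIhEREREREREREREREREREREREREREREXd3d3ciIiIiIiERERERERERERERERERERERERERERERd3d3dyIiIiIiERERERERERERERERERERERERERERERF3d3d3IiIiIiIREREREREREREREREREREREREREREREXd3d3ciIiIiIhERERERERERERERERERERERERERERERd3d3d3IiIiIiERERERERERERERERERERERERERERERF3d3d3ciIiIiIREREREREREREREREREREREREREREREXd3d3d3IiIiIiERERERERERERERERERERERERERERERd3d3d3ciIiIiIRERERERERERERERERERERERERERERF3d3RERyIiIiIhEREREREREREREREREREREREREREREXdERERGIiIiIiERERERERERERERERERERERERERERERdEREREYiIiIiIhERERERERERERERERERERERERERERFERERERmIiIiIiEREREREREREREREREREREREREREREUREREREZiIiIiIhERERERERERERERERERERERERERERRERERERmYiIiIiERERERERERERERERERERERERERERFERERERGZmIiIiIREREREREREREREREREREREREREREURERERERmZiIiIiERERERERERERERERERERERERERERRERERERGZmYiIiIRERERERERERERERERERERERERERFEREREREZmZmIiIiEREREREREREREREREREREREREREURERERERmZmZmIiIRERERERERERERERERERERERERERREREREREZmZmZmYhERERERERERERERERERERERERERFERERERERmZmZmZmIREREREREREREREREREREREREREURERERERGZmZmZmZhERERERERERERERERERERERERERRERERERERmZmZmZmYRERERERERERERERERERERERERFERERERERGZmZmZmZmEREREREREREREREREREREREREUREREREREZmZmZmZmYRERERERERERERERERERERERERRERERERERGZmZmZmZmERERERERERERERERERERERERFEREREREREZmZmZmZmZhEREREREREREREREREREREREURERERERERmZmZmZmZmYRERERERERERERERERERERERREREREREREZmZmZmZmZmERERERERERERERERERERERFERERERERERmZmZmZmZmZhEREREREREREREREREREREURERERERERGZmZmZmZmZmYRERERERERERERERERERERREREREREREZmZmZmZmZmZhERERERERERERERERERERFERERERERERGZmZmZmZmZmYREREREREREREREREREREUREREREREREZmZmZmZmZmZhERERERERERERERERERERRERERERERERmZmZmZmZmZmERERERERERERERERERERFEREREREREREZmZmZmZmZmYREREREREREREREREREREURERERERERERmZmZmZmZmZhERERERERERERERERERER"/>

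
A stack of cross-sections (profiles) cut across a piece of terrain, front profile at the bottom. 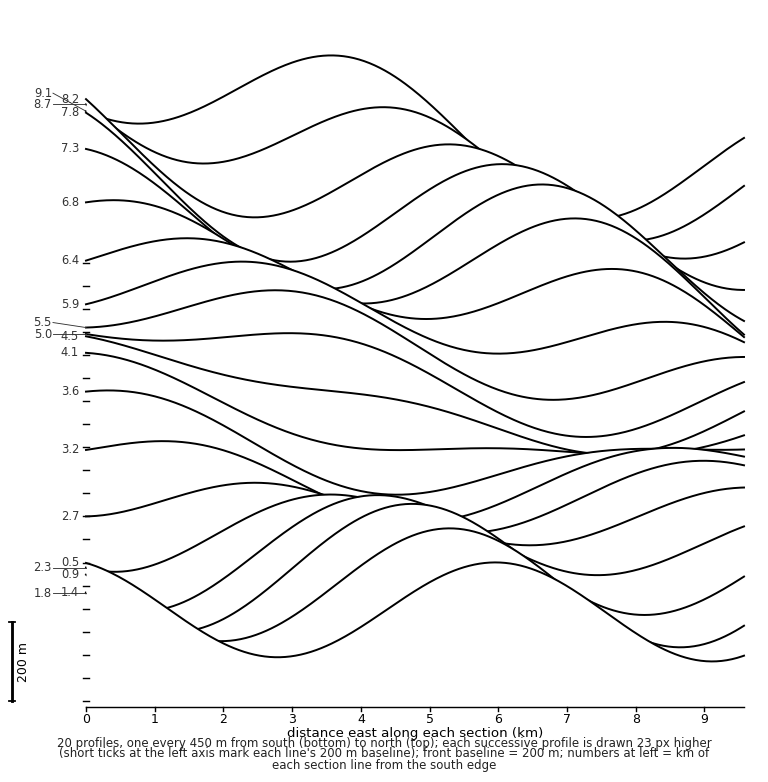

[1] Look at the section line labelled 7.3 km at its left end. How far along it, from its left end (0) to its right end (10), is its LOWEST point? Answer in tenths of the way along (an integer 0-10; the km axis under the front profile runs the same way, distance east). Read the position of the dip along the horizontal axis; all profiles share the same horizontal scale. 10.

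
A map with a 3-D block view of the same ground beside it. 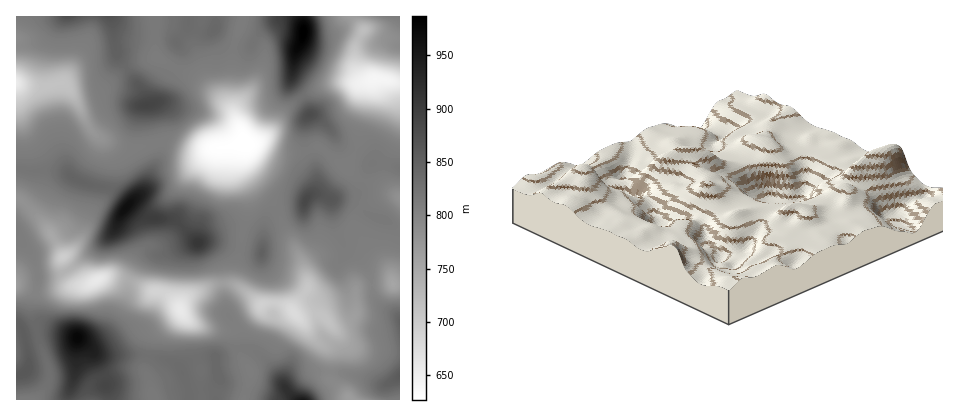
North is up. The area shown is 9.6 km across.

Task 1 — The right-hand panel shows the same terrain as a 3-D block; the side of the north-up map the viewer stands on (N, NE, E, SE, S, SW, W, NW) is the SE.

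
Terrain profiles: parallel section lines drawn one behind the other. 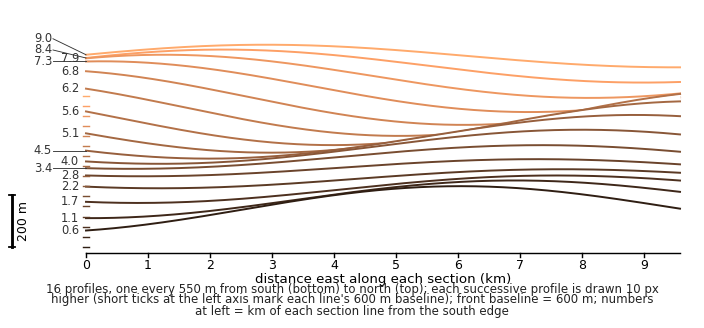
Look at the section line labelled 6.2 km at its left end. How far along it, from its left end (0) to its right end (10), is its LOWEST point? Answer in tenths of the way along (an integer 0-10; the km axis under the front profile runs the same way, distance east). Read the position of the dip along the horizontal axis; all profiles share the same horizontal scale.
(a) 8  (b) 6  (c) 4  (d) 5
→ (d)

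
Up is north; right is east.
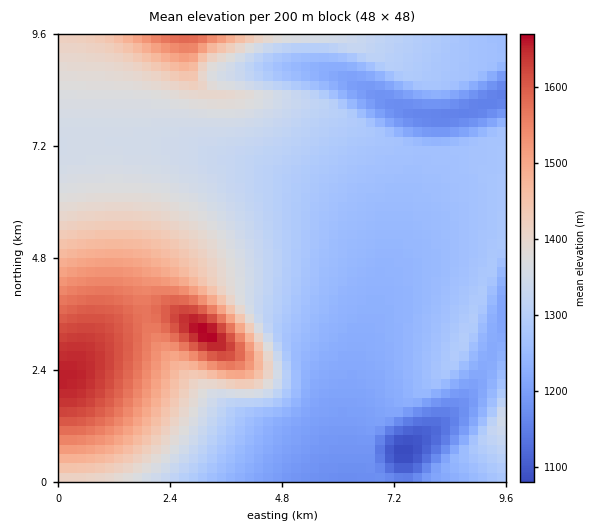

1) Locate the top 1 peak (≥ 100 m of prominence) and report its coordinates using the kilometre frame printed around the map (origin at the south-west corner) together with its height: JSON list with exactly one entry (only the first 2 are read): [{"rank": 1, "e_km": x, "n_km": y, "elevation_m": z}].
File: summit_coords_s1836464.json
[{"rank": 1, "e_km": 3.16, "n_km": 3.19, "elevation_m": 1675}]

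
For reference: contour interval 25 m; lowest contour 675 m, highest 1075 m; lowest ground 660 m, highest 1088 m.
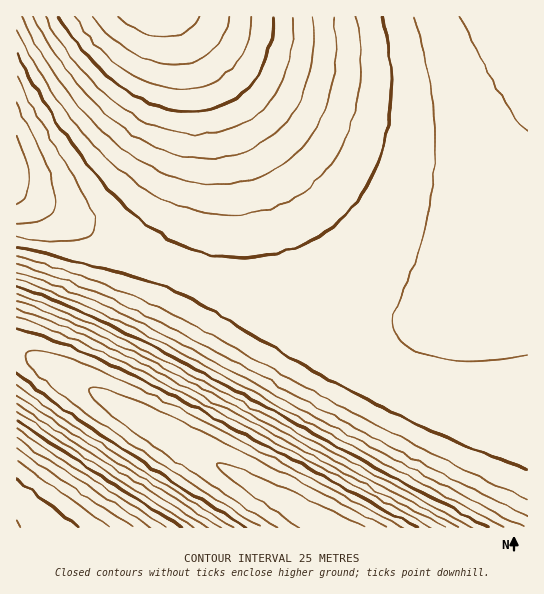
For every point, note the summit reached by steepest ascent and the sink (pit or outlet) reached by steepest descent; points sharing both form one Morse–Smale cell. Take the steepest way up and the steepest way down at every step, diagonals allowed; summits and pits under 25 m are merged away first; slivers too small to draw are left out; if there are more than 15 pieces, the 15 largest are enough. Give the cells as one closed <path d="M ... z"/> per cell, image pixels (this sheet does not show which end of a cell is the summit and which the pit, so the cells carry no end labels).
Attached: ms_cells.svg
<path d="M527 16l-353 0 22 57 8 34 4 35 0 35-4 33-8 33-11 30 36 15 62 21 40 11 40 7 31 0 15-3 26-11 24-16 37-35 32-44z"/><path d="M527 219l-23 34-37 38-32 22-32 12-40 2-40-7-88-27-50-20-58 118-4 15 10 9 194 113 200 0z"/><path d="M173 16l-157 1 0 173 90 49 79 34 11-30 8-33 4-33 0-35-4-35-8-34-13-38z"/><path d="M19 351l-3 0 1 177 310-1-213-124z"/><path d="M17 191l-1 159 23 10 84 49 0-6 4-12 49-97 8-20-78-35z"/>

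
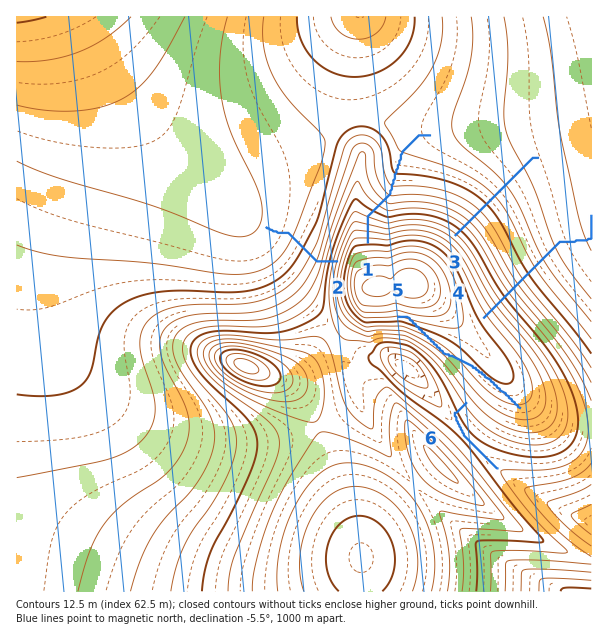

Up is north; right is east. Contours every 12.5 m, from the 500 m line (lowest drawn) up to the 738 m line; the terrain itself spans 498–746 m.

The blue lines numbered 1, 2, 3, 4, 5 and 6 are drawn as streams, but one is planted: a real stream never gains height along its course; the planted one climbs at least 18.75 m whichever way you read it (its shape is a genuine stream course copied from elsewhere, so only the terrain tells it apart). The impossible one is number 5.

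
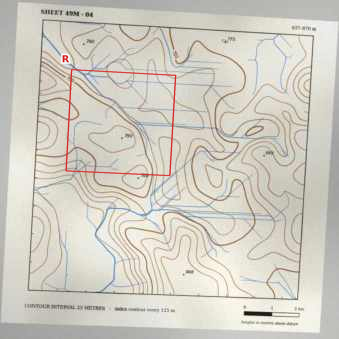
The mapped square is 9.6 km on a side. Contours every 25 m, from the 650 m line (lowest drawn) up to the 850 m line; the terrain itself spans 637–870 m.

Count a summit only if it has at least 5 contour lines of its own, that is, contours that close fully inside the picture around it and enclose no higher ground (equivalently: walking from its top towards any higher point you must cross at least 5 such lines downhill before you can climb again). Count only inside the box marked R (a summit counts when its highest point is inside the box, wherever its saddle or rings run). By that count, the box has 0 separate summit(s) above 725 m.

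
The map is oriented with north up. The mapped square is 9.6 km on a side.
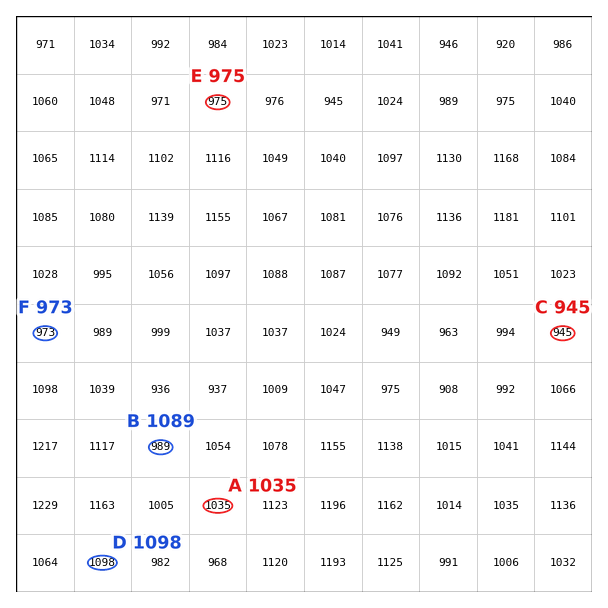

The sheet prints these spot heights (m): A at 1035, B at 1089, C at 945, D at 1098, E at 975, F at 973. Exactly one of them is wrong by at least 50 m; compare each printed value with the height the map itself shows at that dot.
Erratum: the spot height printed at B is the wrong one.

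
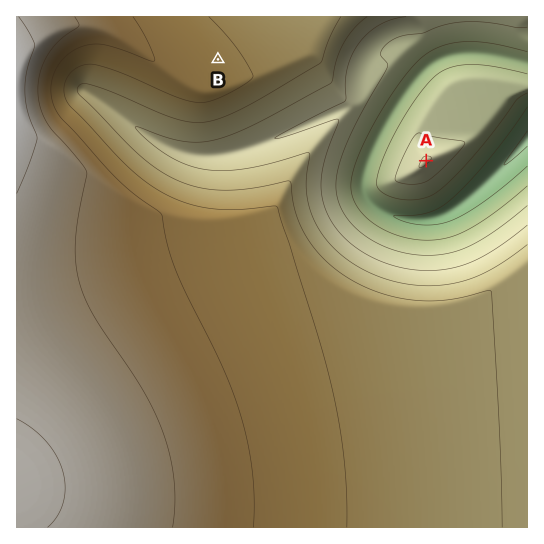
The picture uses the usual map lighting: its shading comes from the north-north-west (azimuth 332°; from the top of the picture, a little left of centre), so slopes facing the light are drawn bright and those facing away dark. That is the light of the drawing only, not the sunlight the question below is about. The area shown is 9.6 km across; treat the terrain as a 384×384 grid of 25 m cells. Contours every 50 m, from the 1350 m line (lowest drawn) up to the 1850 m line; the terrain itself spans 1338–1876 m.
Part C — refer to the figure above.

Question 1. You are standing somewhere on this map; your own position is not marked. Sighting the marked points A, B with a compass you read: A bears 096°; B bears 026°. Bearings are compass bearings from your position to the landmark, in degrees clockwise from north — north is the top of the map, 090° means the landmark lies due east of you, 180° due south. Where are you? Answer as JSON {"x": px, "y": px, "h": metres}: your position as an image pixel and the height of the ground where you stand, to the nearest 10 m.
{"x": 181, "y": 135, "h": 1610}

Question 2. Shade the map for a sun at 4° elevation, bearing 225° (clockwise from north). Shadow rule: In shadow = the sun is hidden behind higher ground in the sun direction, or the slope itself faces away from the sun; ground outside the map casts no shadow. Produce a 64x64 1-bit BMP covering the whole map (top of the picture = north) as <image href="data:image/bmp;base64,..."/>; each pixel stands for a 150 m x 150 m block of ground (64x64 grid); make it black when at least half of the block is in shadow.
<image width="64" height="64" href="data:image/bmp;base64,Qk0+AgAAAAAAAD4AAAAoAAAAQAAAAEAAAAABAAEAAAAAAAACAAATCwAAEwsAAAIAAAAAAAAA////AAAAAAAAAAAAAAAAAAAAAAAAAAAAAAAAAAAAAAAAAAAAAAAAAAAAAAAAAAAAAAAAAAAAAAAAAAAAAAAAAAAAAAAAAAAAAAAAAAAAAAAAAAAAAAAAAAAAAAAAAAAAAAAAAAAAAAAAAAAAAAAAAAAAAAAAAAAAAAAAAAAAAAAAAAAAAAAAAAAAAAAAAAAAAAAAAAAAAAAAAAAAAAAAAAAAAAAAAAAAAAAAAAAAAAAAAAAAAAAAAAAAAAAAAAAAAAAAAAAAAAAAAAAAAAAAAAAAAAAAAAAAAAAAAAAAAAAAAAAAAAAAAAAAAAAAB/4AAAAAAAA//4AAAAAAAP//wAAAAAAD///gAAAAAAf//+AAAAAAD///8AAAAAAf///wAAAAAB////gAAAAAP///+AAAAAA////8AAAAAH////wAAD/4f////AAB///////+AAf///////4AD////////wA/////////AH//////g/8A//////+A/wP//////5A/B/////f/vh8f////+/+fBz/////5/4cDf//8ABj/gAB///AAAD/AAP//wAAAH8AA//+AAABvwAD//wAAAPfAAP/+AAAA8eAB//wAAAHw4f9/+AAAAfgz/3/gAAAD+AP/P8AAAAP4AHgPAAAAAfgAAAAAAAAAcAAAAAAAAAAAAAAAAAAAAAAAAA=="/>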